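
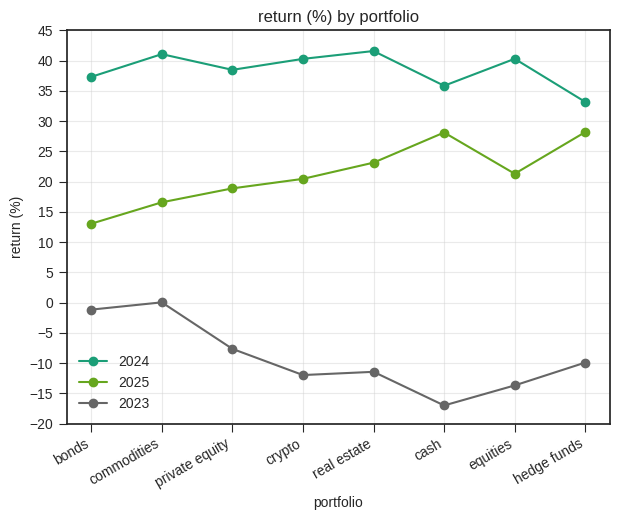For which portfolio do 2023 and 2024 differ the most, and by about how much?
equities: 2023 ≈ -15, 2024 ≈ 40 → gap ≈ 55. Next-largest (real estate) is only ≈ 50.

equities, ≈ 55 %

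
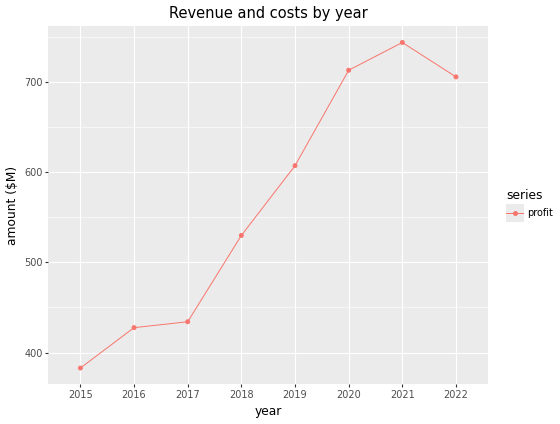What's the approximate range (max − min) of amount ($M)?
Max 2021 ≈ 750, min 2015 ≈ 400; range ≈ 350.

≈ 350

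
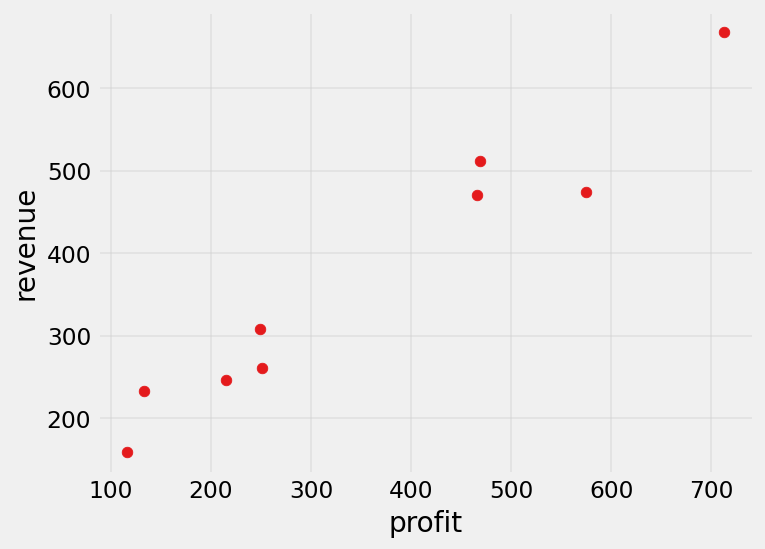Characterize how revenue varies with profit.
Points are positively correlated; strong (|r| ≈ 1.0).

positive, strong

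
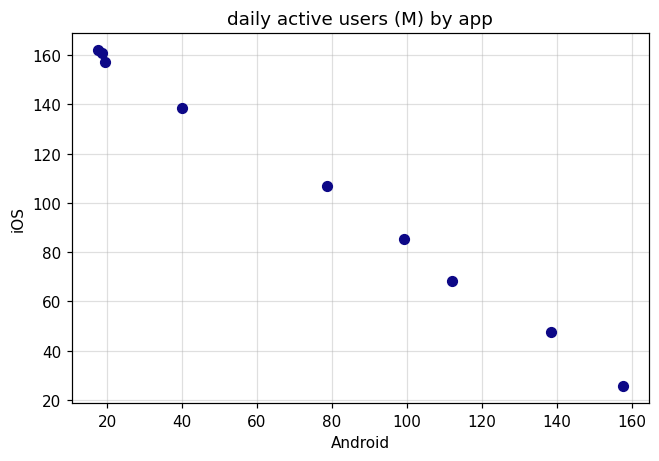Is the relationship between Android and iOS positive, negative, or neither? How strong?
Points are negatively correlated; strong (|r| ≈ 1.0).

negative, strong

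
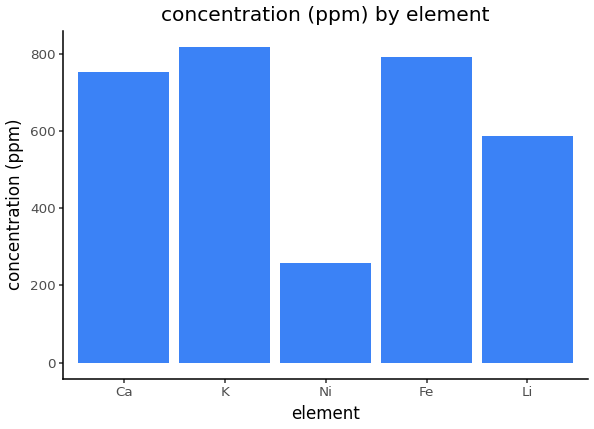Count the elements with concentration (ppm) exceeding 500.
4

Above 500: Ca, K, Fe, Li.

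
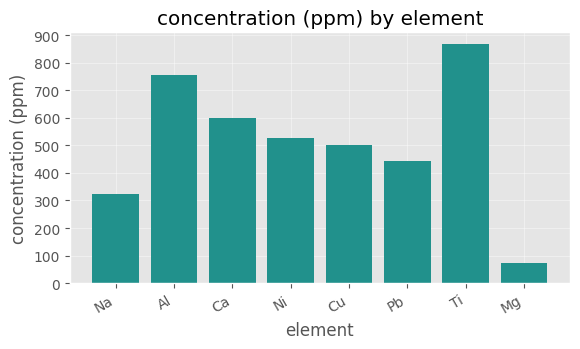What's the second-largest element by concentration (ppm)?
Al

Top 3: Ti ≈ 900, Al ≈ 800, Ca ≈ 600.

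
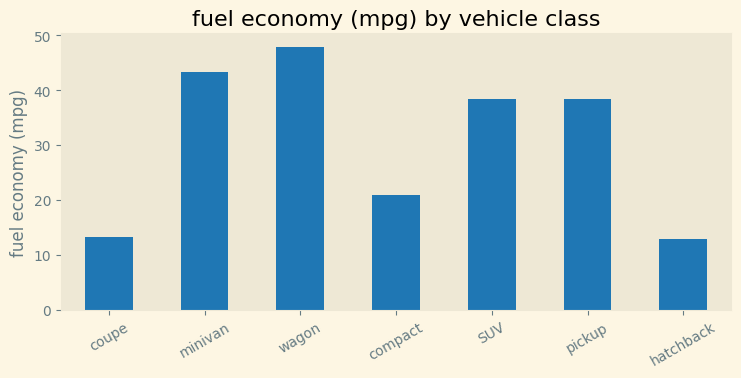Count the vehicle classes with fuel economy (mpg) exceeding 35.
Above 35: minivan, wagon, SUV, pickup.

4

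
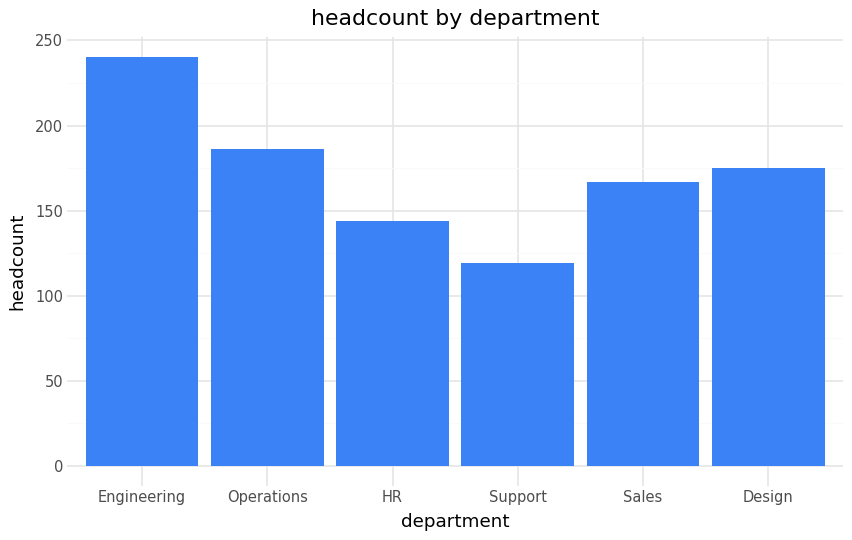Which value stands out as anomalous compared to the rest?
Engineering ≈ 240; the rest sit between ≈ 120 and ≈ 180.

Engineering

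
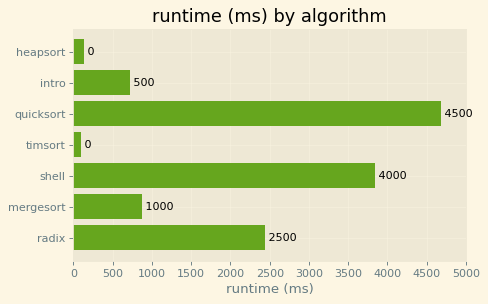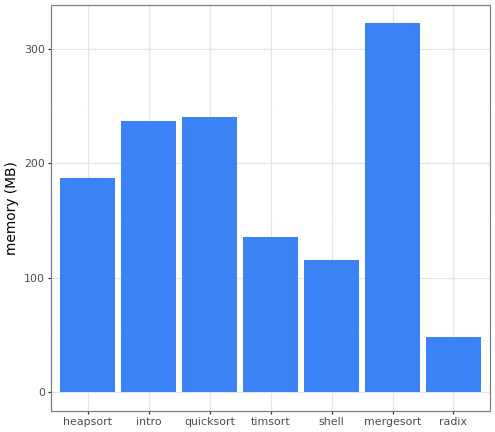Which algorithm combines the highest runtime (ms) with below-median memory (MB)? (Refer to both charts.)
Chart 2 median memory (MB) ≈ 200; below-median algorithms: timsort, shell, radix. Among those, shell has the highest runtime (ms) (≈ 4000).

shell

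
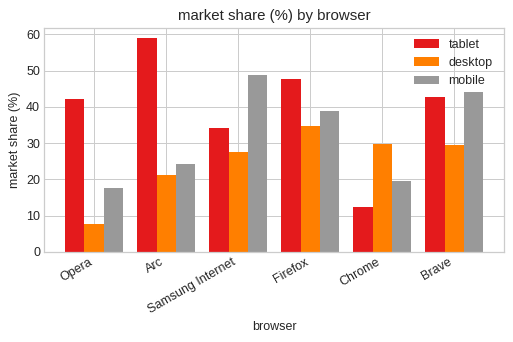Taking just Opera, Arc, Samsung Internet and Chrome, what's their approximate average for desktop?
≈ 22

(10 + 20 + 30 + 30) / 4 ≈ 22.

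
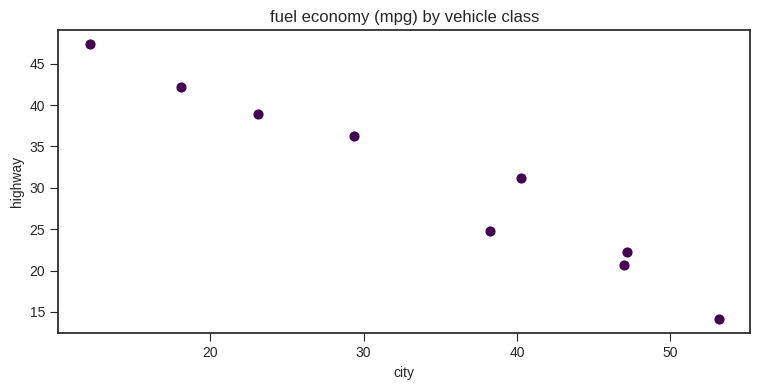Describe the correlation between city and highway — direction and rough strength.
Points are negatively correlated; strong (|r| ≈ 1.0).

negative, strong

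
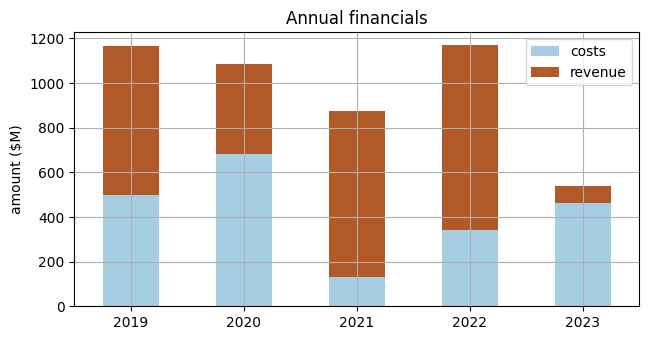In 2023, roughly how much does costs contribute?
costs top ≈ 500, bottom ≈ 0; segment ≈ 500.

≈ 500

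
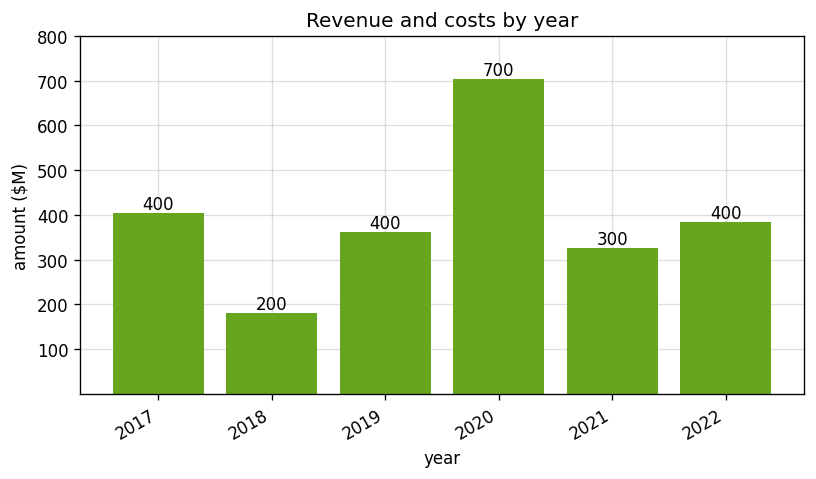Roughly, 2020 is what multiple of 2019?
≈ 1.75×

2020 ≈ 700, 2019 ≈ 400; 700/400 ≈ 1.75.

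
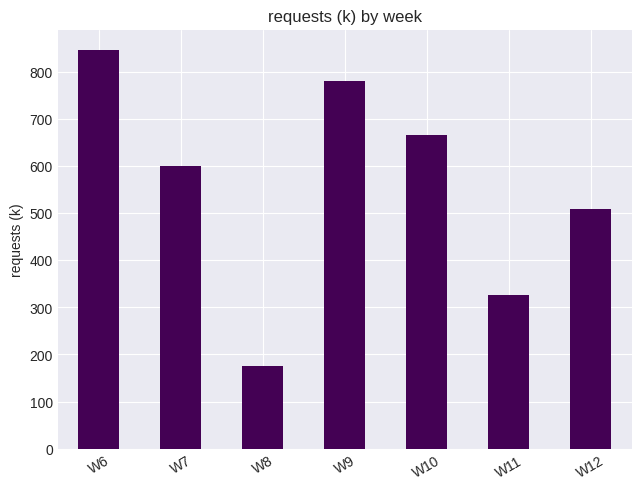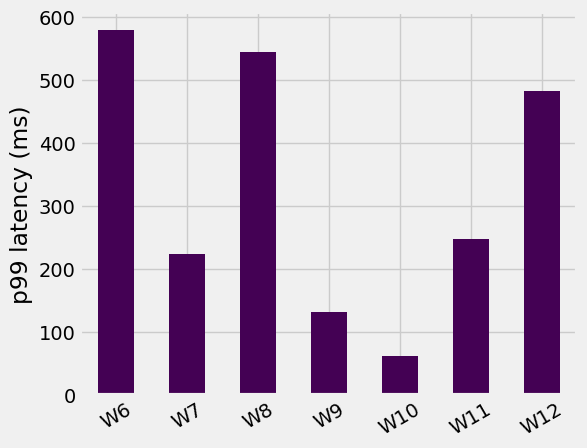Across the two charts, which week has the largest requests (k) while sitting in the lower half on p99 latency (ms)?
W9

Chart 2 median p99 latency (ms) ≈ 200; below-median weeks: W7, W9, W10. Among those, W9 has the highest requests (k) (≈ 800).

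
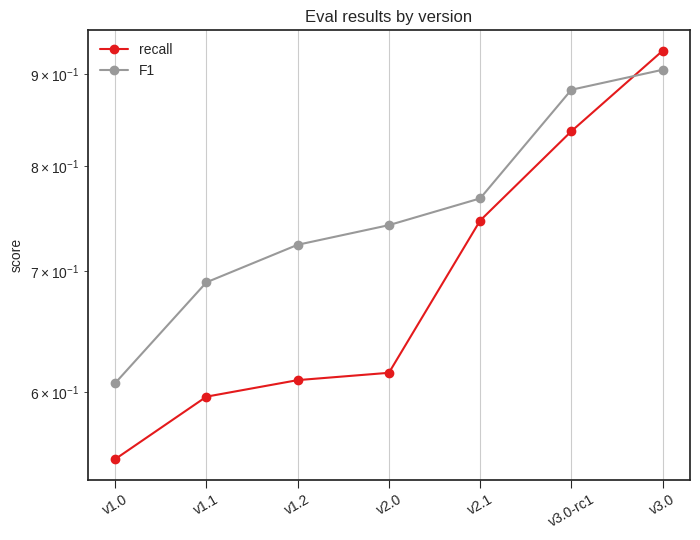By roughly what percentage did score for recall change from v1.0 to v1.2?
v1.0 ≈ 0.55, v1.2 ≈ 0.60; (0.60 − 0.55) / 0.55 ≈ +9.1%.

≈ +9.1%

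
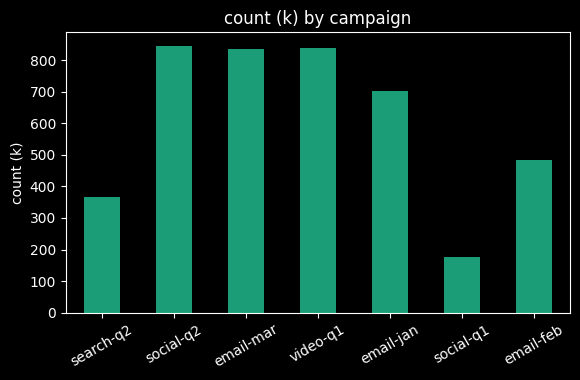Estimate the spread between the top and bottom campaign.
Max social-q2 ≈ 800, min social-q1 ≈ 200; range ≈ 600.

≈ 600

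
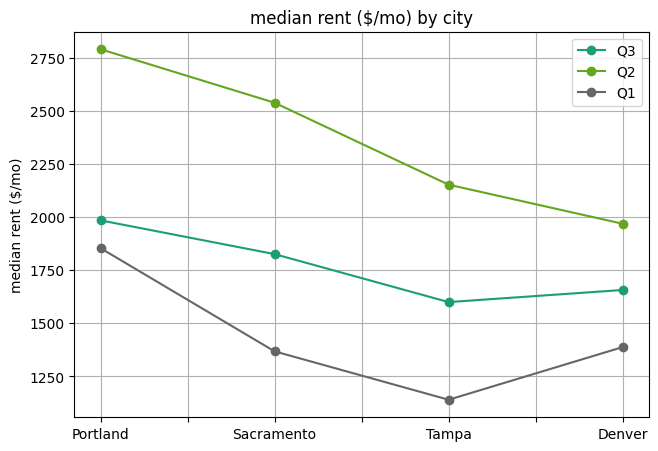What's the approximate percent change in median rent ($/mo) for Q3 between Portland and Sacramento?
≈ -10%

Portland ≈ 2000, Sacramento ≈ 1800; (1800 − 2000) / 2000 ≈ -10%.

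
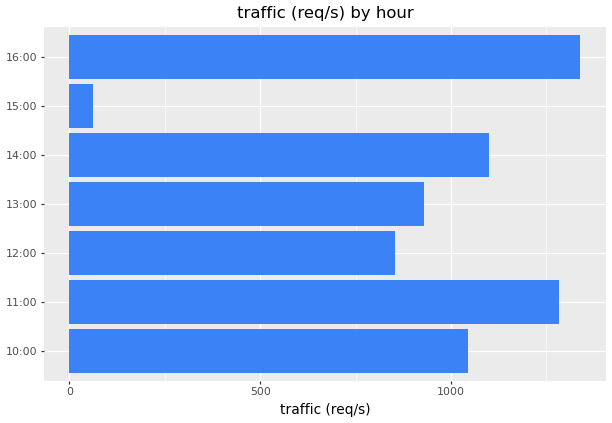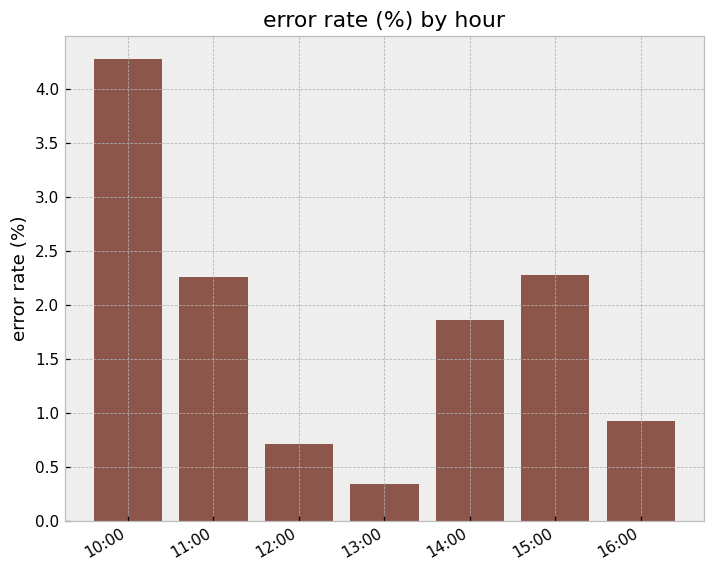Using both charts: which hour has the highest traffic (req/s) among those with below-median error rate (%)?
Chart 2 median error rate (%) ≈ 2; below-median hours: 12:00, 13:00, 16:00. Among those, 16:00 has the highest traffic (req/s) (≈ 1400).

16:00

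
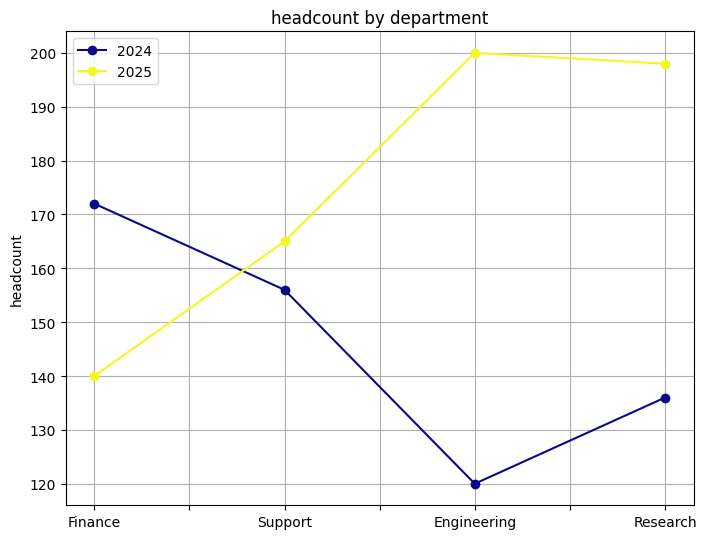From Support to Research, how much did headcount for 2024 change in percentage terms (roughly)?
≈ -12.5%

Support ≈ 160, Research ≈ 140; (140 − 160) / 160 ≈ -12.5%.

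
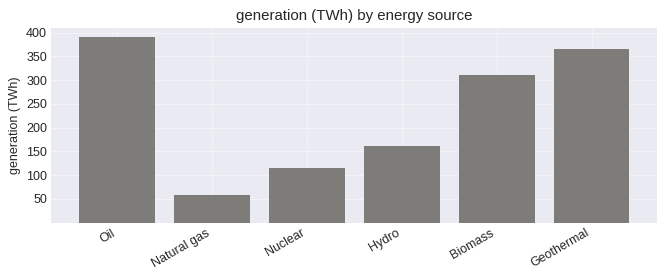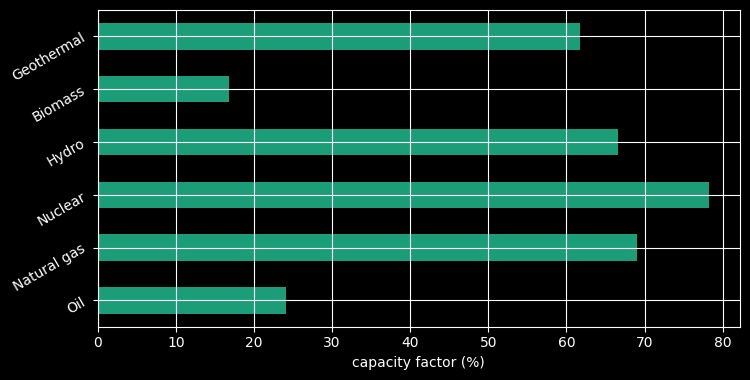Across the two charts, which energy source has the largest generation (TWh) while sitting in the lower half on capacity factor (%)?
Oil

Chart 2 median capacity factor (%) ≈ 60; below-median energy sources: Oil, Biomass, Geothermal. Among those, Oil has the highest generation (TWh) (≈ 400).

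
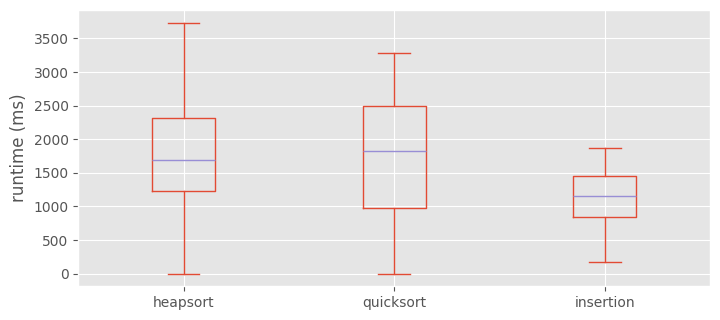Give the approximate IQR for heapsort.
≈ 1100

Q3 ≈ 2300, Q1 ≈ 1200; IQR ≈ 1100.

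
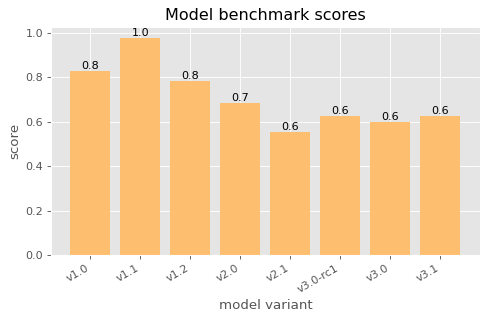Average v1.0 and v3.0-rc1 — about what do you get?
≈ 0.7

(0.8 + 0.6) / 2 ≈ 0.7.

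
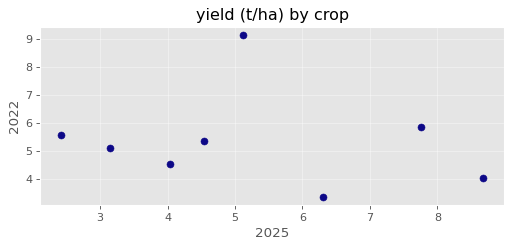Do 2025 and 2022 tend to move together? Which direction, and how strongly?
Points are roughly uncorrelated; weak (|r| ≈ 0.2).

no clear correlation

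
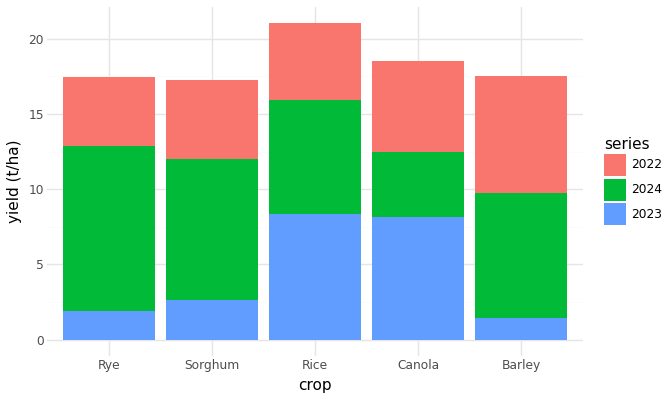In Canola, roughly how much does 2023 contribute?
≈ 8

2023 top ≈ 8, bottom ≈ 0; segment ≈ 8.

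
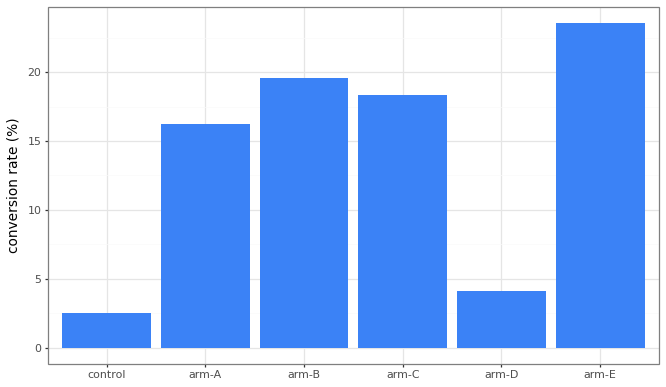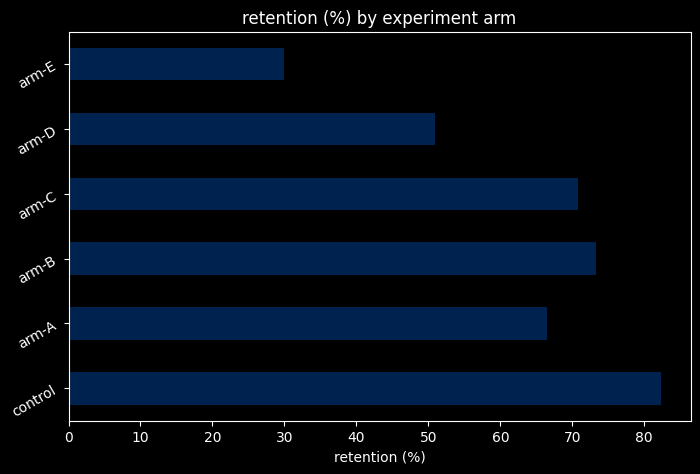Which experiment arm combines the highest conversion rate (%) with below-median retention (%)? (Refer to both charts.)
Chart 2 median retention (%) ≈ 70; below-median experiment arms: arm-A, arm-D, arm-E. Among those, arm-E has the highest conversion rate (%) (≈ 25).

arm-E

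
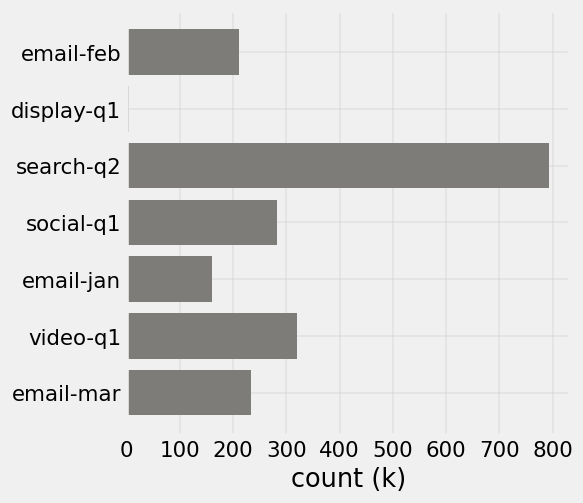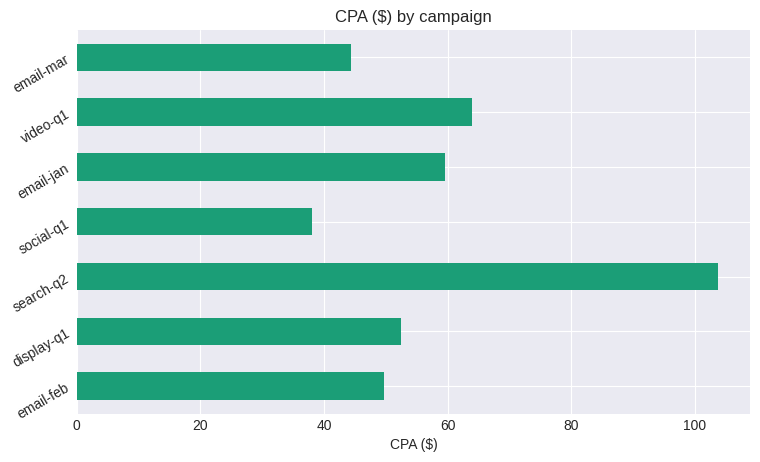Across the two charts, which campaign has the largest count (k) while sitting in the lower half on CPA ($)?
Chart 2 median CPA ($) ≈ 50; below-median campaigns: email-feb, social-q1, email-mar. Among those, social-q1 has the highest count (k) (≈ 300).

social-q1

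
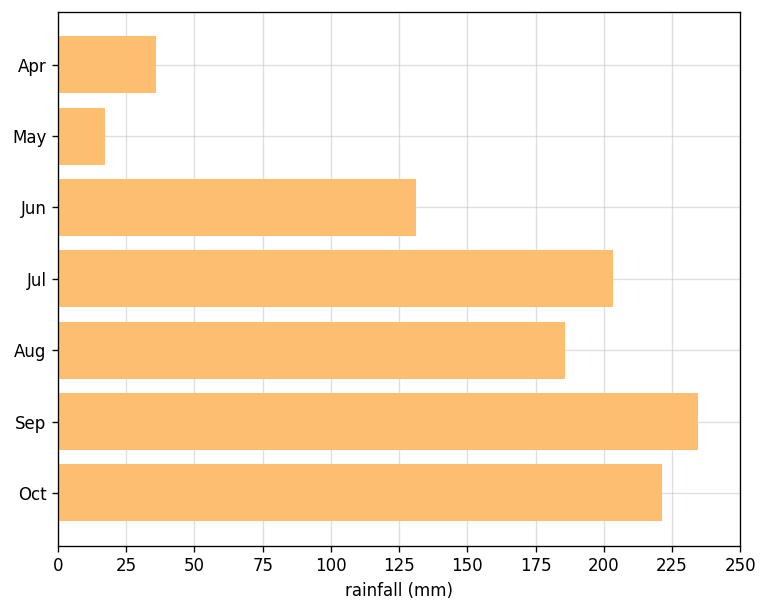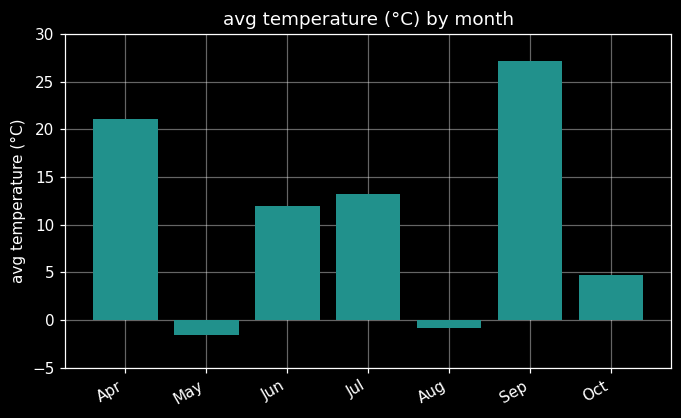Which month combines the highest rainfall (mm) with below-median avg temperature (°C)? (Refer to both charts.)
Chart 2 median avg temperature (°C) ≈ 10; below-median months: May, Aug, Oct. Among those, Oct has the highest rainfall (mm) (≈ 225).

Oct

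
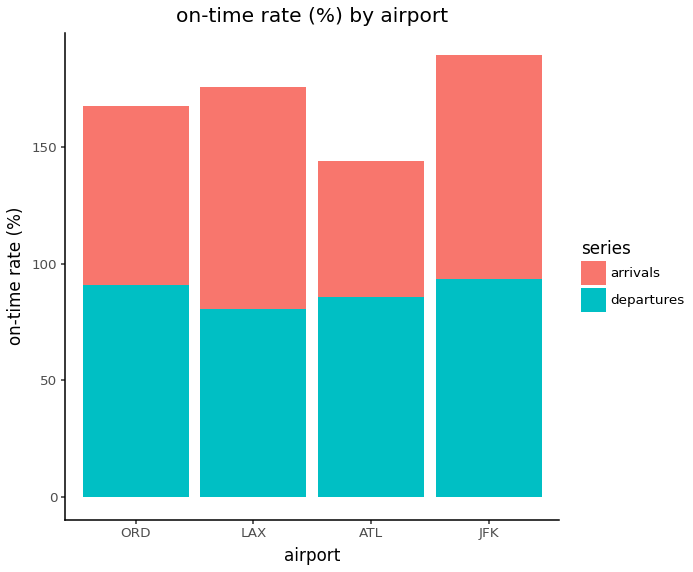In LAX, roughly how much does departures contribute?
departures top ≈ 80, bottom ≈ 0; segment ≈ 80.

≈ 80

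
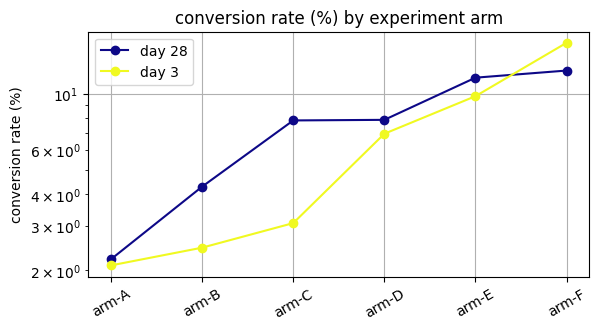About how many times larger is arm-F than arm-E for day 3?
arm-F ≈ 16, arm-E ≈ 10; 16/10 ≈ 1.6.

≈ 1.6×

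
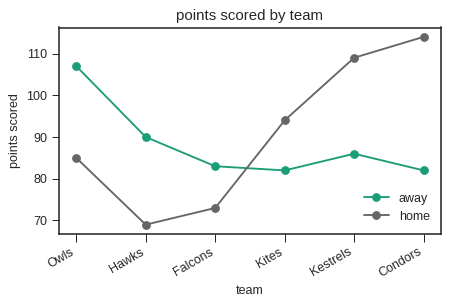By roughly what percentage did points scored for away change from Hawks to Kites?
Hawks ≈ 90, Kites ≈ 80; (80 − 90) / 90 ≈ -11.1%.

≈ -11.1%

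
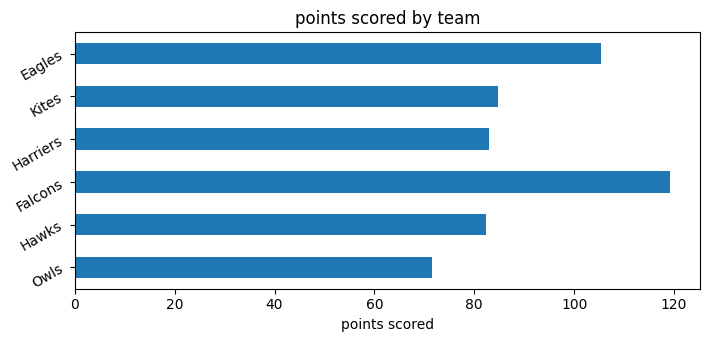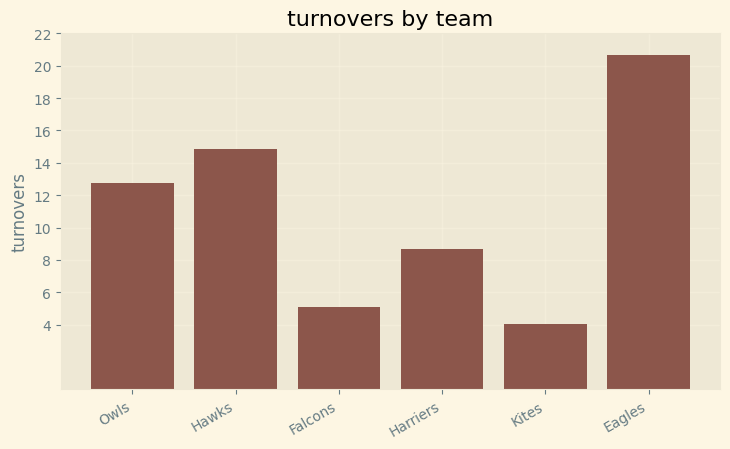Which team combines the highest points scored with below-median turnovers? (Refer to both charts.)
Falcons

Chart 2 median turnovers ≈ 10; below-median teams: Falcons, Harriers, Kites. Among those, Falcons has the highest points scored (≈ 120).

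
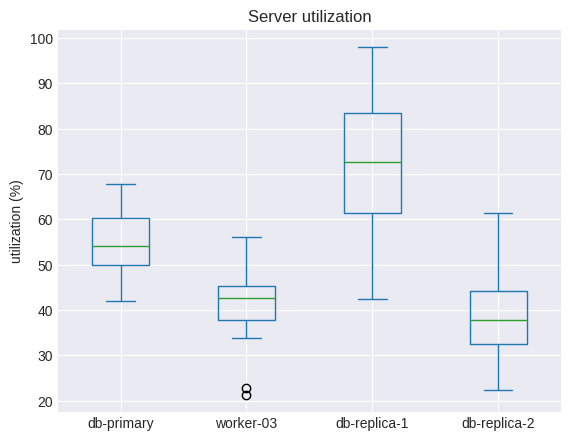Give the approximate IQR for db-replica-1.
≈ 25

Q3 ≈ 85, Q1 ≈ 60; IQR ≈ 25.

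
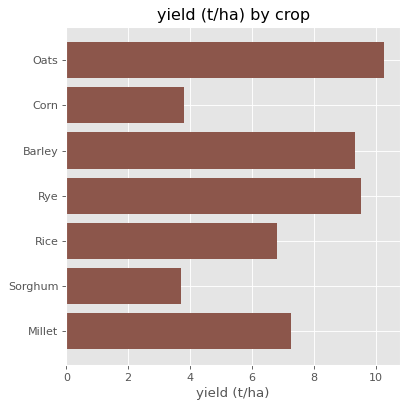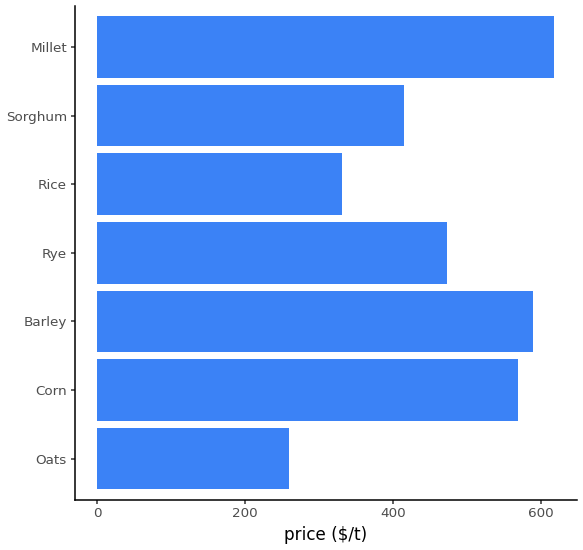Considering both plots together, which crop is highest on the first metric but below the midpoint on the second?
Chart 2 median price ($/t) ≈ 500; below-median crops: Oats, Rice, Sorghum. Among those, Oats has the highest yield (t/ha) (≈ 10).

Oats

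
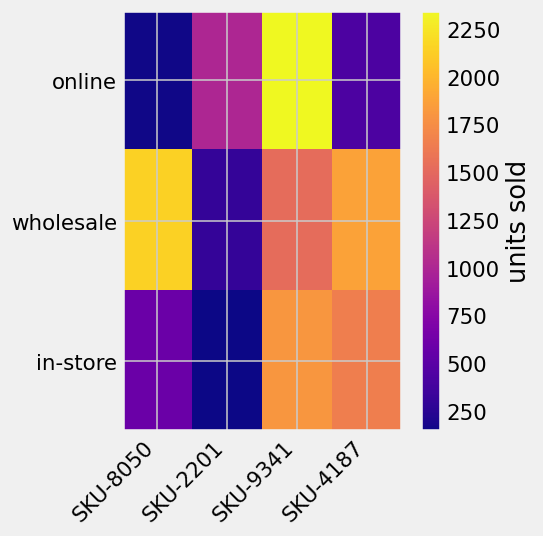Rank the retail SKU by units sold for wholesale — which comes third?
Top 4 for wholesale: SKU-8050 ≈ 2200, SKU-4187 ≈ 1800, SKU-9341 ≈ 1600, SKU-2201 ≈ 400.

SKU-9341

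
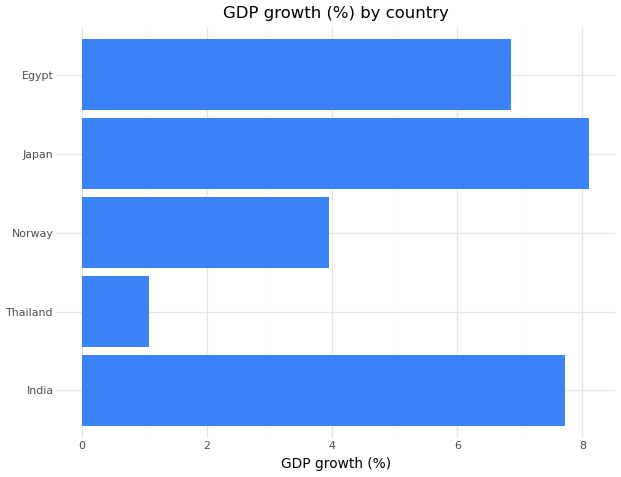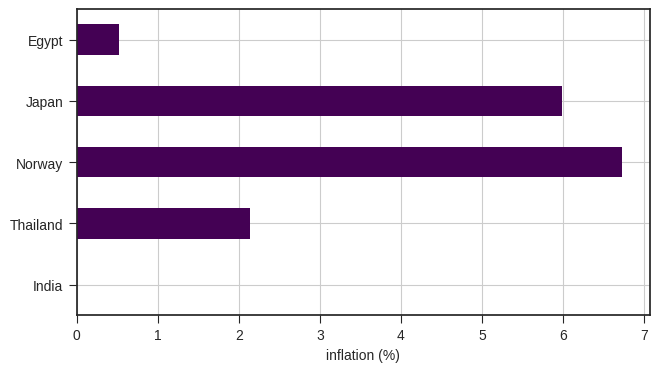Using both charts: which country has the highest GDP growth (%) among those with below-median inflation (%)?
Chart 2 median inflation (%) ≈ 2; below-median countries: India, Egypt. Among those, India has the highest GDP growth (%) (≈ 8).

India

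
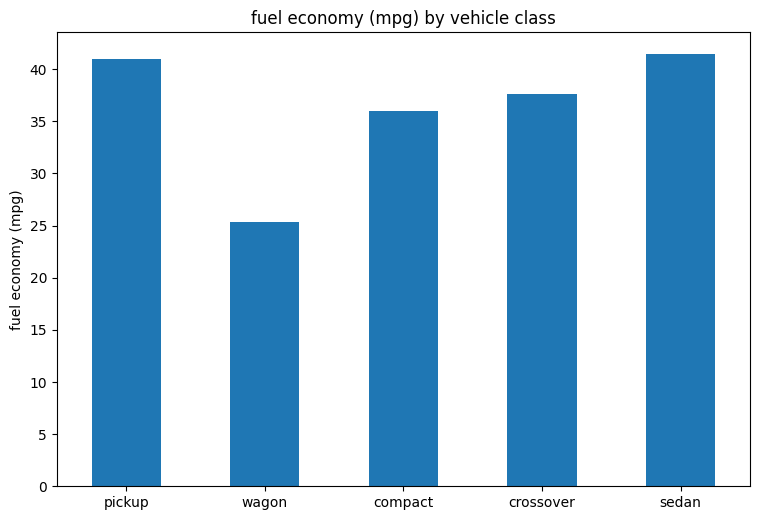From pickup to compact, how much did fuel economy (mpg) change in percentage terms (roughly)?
≈ -12.5%

pickup ≈ 40, compact ≈ 35; (35 − 40) / 40 ≈ -12.5%.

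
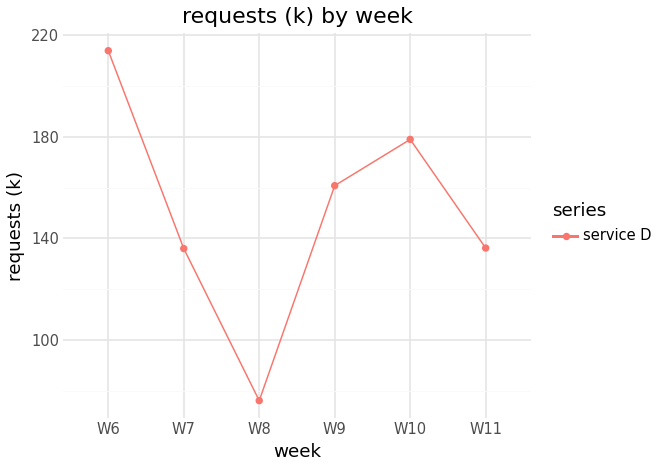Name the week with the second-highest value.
Top 3: W6 ≈ 220, W10 ≈ 180, W9 ≈ 160.

W10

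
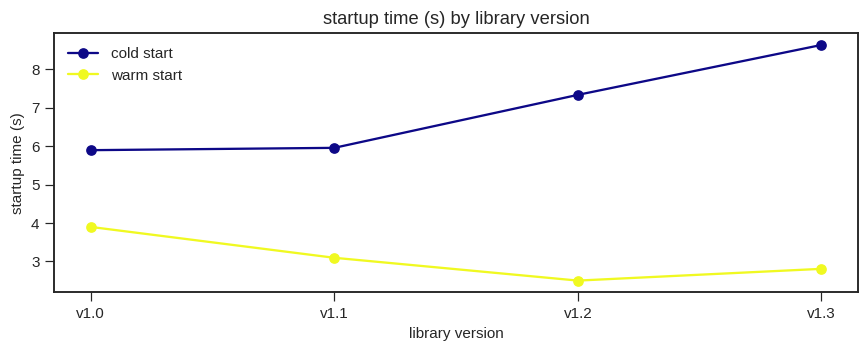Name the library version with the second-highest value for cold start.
v1.2

Top 3 for cold start: v1.3 ≈ 9, v1.2 ≈ 7, v1.1 ≈ 6.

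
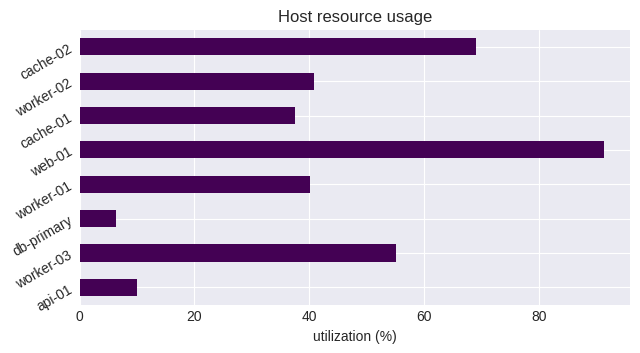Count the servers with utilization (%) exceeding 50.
Above 50: worker-03, web-01, cache-02.

3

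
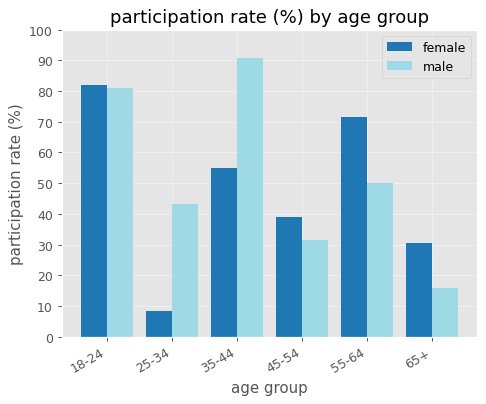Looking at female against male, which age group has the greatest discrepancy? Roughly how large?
35-44, ≈ 40 %

35-44: female ≈ 50, male ≈ 90 → gap ≈ 40. Next-largest (25-34) is only ≈ 30.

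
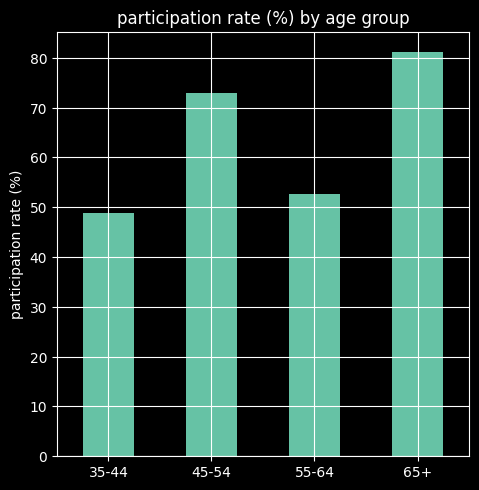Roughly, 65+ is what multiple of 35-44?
65+ ≈ 80, 35-44 ≈ 50; 80/50 ≈ 1.6.

≈ 1.6×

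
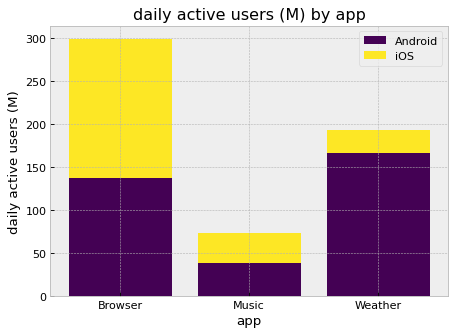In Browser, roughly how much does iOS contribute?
iOS top ≈ 300, bottom ≈ 125; segment ≈ 175.

≈ 175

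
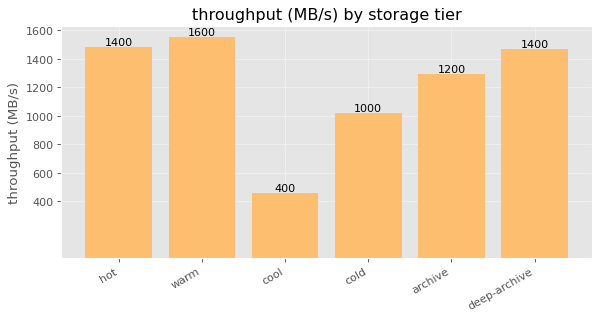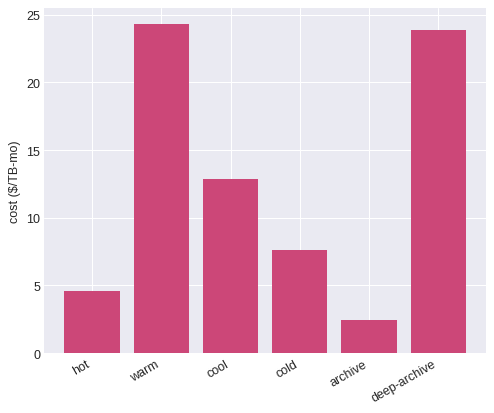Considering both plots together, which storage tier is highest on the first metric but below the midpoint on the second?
Chart 2 median cost ($/TB-mo) ≈ 10; below-median storage tiers: hot, cold, archive. Among those, hot has the highest throughput (MB/s) (≈ 1400).

hot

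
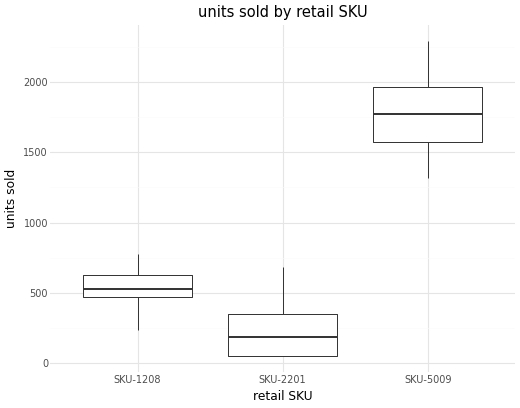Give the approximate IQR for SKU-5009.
Q3 ≈ 2000, Q1 ≈ 1600; IQR ≈ 400.

≈ 400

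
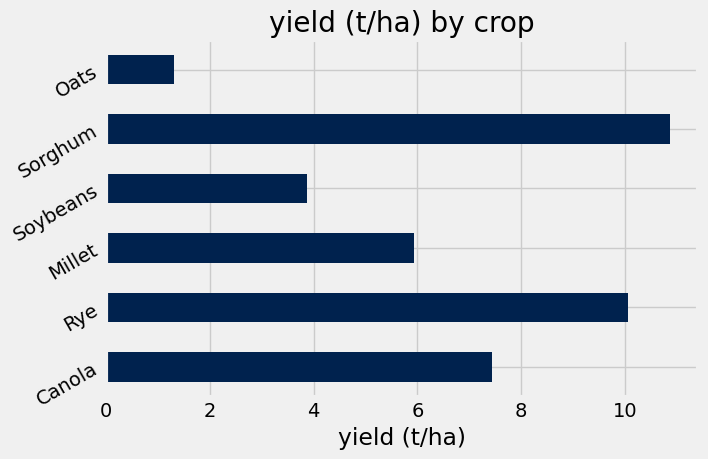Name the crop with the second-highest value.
Top 3: Sorghum ≈ 11, Rye ≈ 10, Canola ≈ 7.

Rye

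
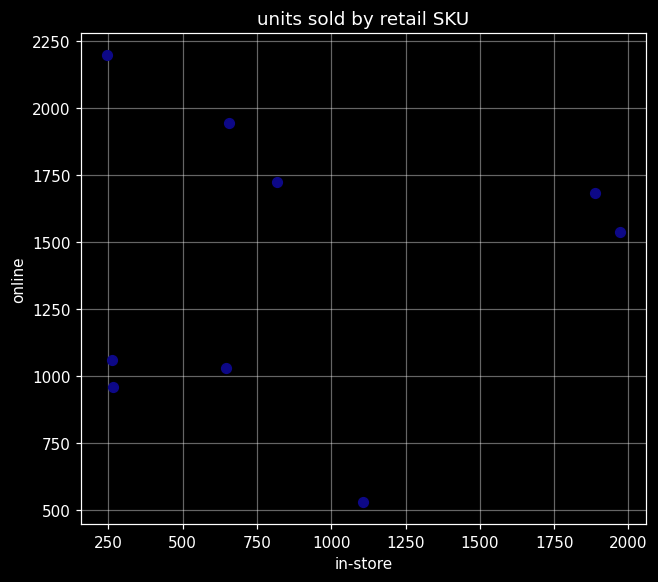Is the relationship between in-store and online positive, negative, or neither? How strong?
Points are roughly uncorrelated; weak (|r| ≈ 0.1).

no clear correlation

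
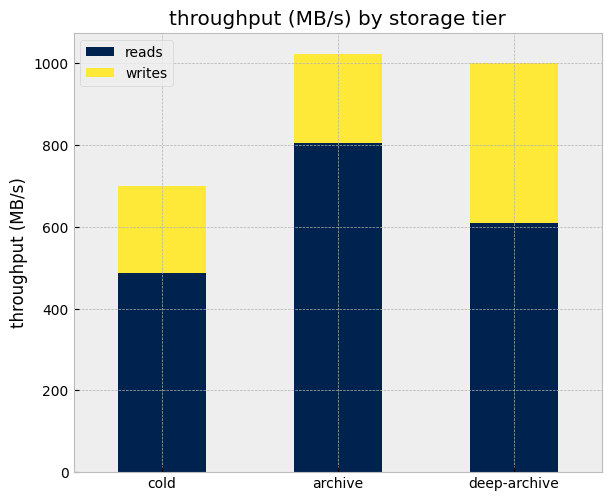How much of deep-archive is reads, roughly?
reads top ≈ 600, bottom ≈ 0; segment ≈ 600.

≈ 600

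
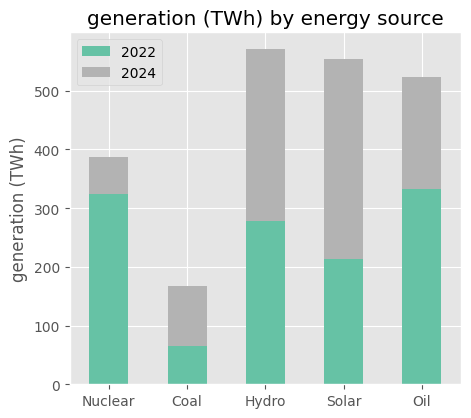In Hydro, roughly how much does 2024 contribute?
2024 top ≈ 550, bottom ≈ 300; segment ≈ 250.

≈ 250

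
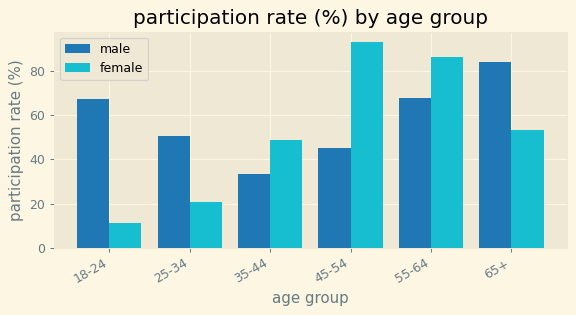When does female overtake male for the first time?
25-34: female ≈ 20 vs male ≈ 50 (not yet); 35-44: female ≈ 50 vs male ≈ 30 (first crossover).

35-44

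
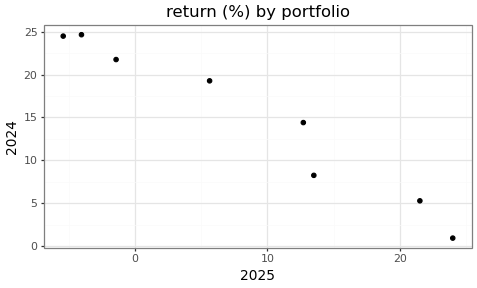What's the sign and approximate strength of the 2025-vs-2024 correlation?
Points are negatively correlated; strong (|r| ≈ 1.0).

negative, strong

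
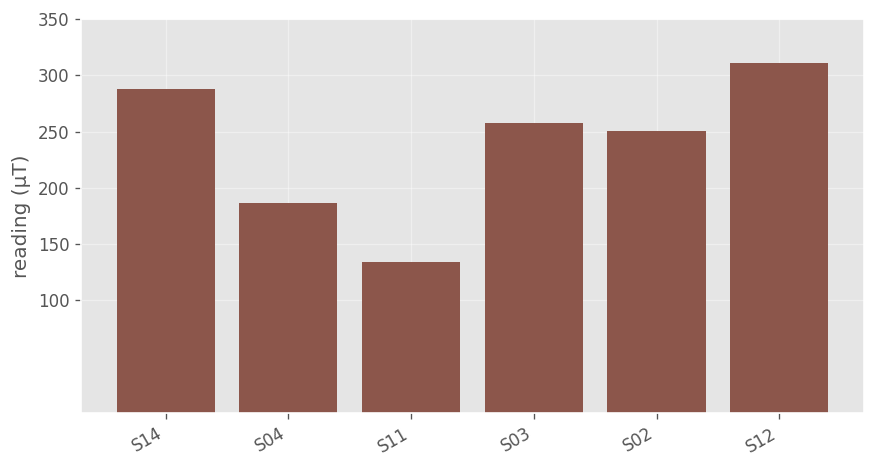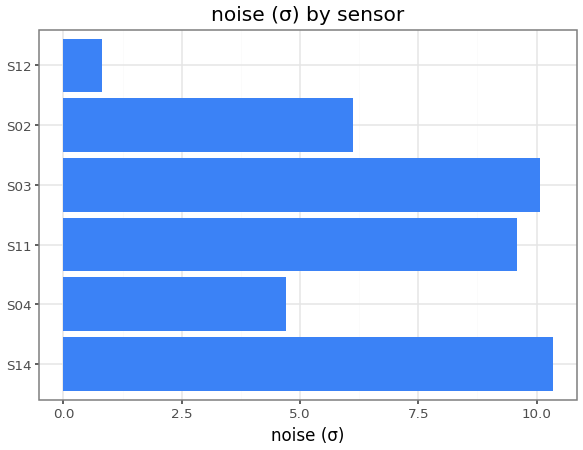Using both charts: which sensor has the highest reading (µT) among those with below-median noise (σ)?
S12

Chart 2 median noise (σ) ≈ 8; below-median sensors: S04, S02, S12. Among those, S12 has the highest reading (µT) (≈ 300).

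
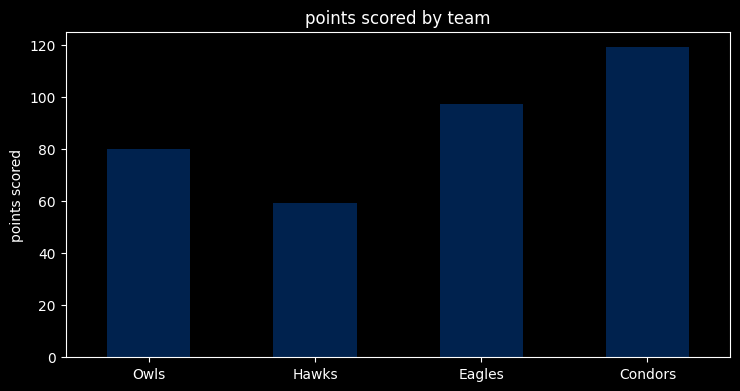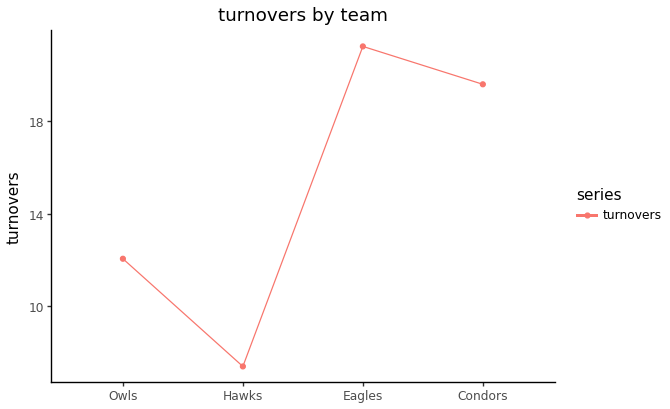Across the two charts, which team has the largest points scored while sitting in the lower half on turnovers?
Owls

Chart 2 median turnovers ≈ 16; below-median teams: Owls, Hawks. Among those, Owls has the highest points scored (≈ 80).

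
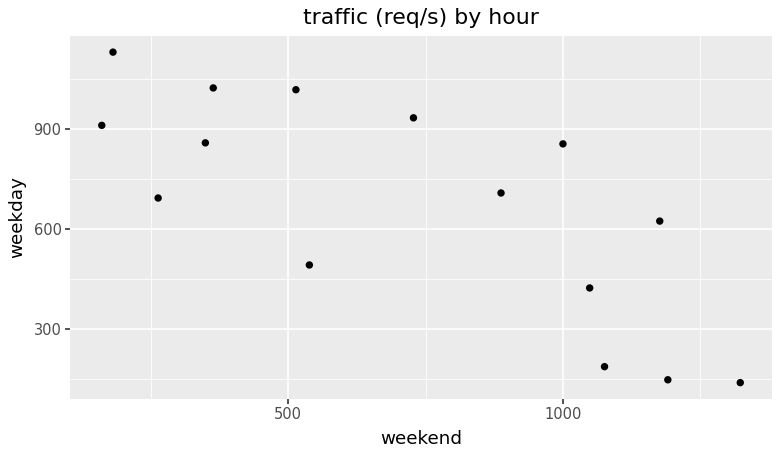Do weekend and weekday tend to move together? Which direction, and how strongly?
Points are negatively correlated; strong (|r| ≈ 0.8).

negative, strong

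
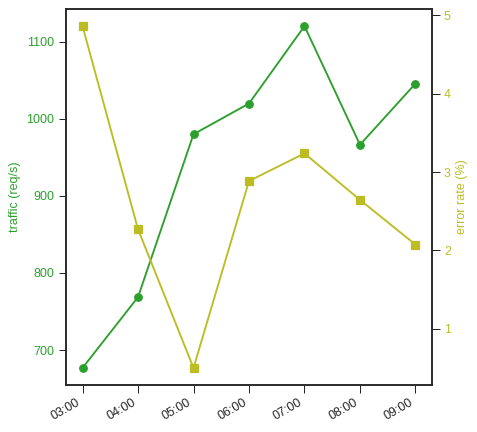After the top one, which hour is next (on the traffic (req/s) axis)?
09:00

Top 3 (on the traffic (req/s) axis): 07:00 ≈ 1100, 09:00 ≈ 1050, 06:00 ≈ 1000.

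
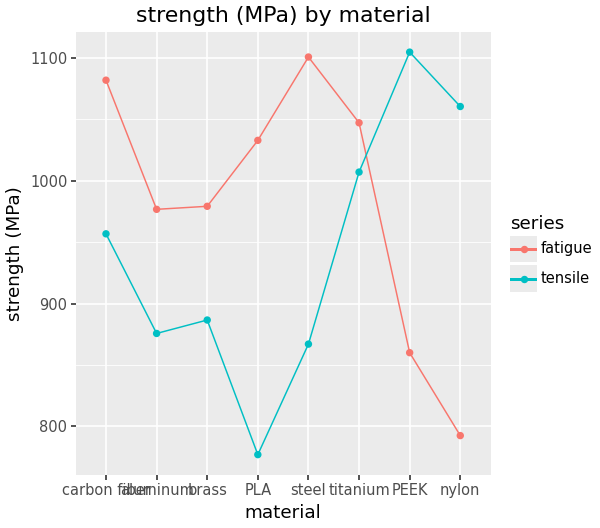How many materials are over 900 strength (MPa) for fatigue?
6

Above 900: carbon fiber, aluminum, brass, PLA, steel, titanium.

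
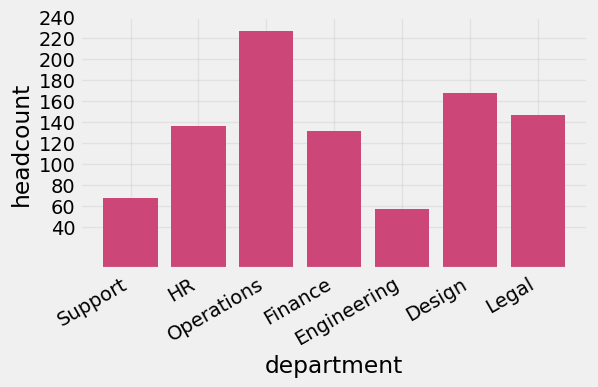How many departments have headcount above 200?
1

Above 200: Operations.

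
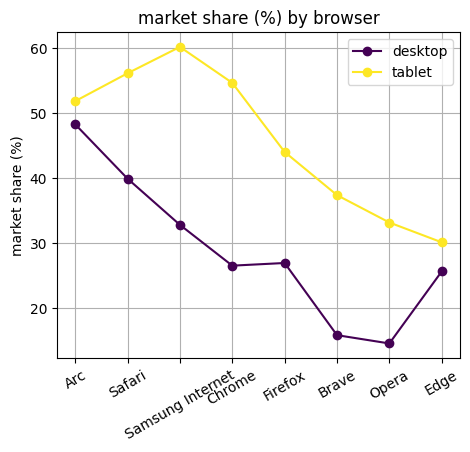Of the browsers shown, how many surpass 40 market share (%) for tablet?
Above 40: Arc, Safari, Samsung Internet, Chrome, Firefox.

5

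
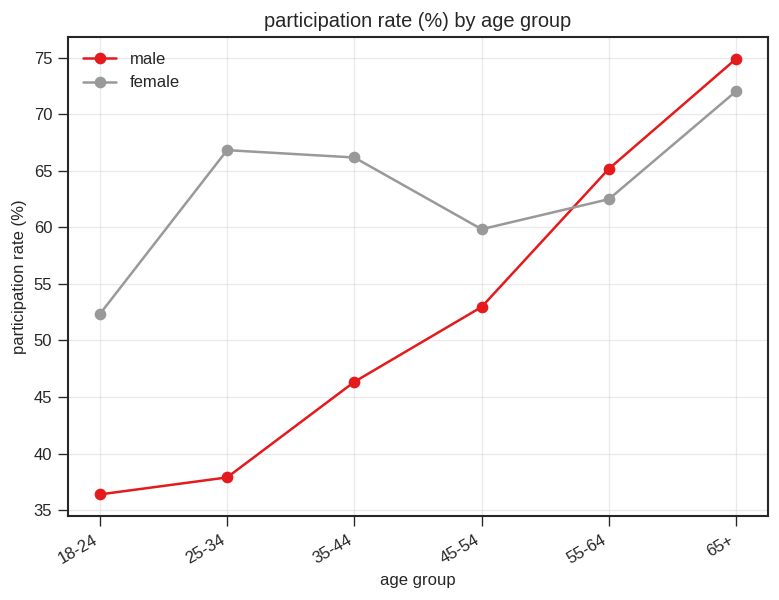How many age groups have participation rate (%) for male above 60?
Above 60: 55-64, 65+.

2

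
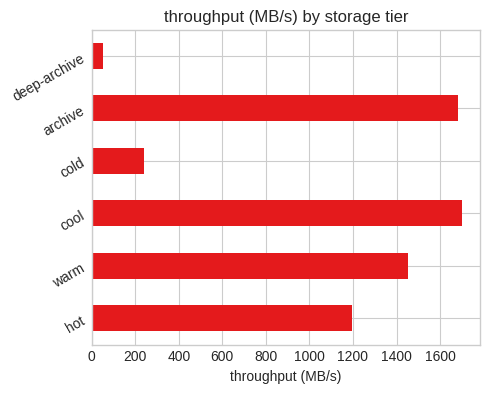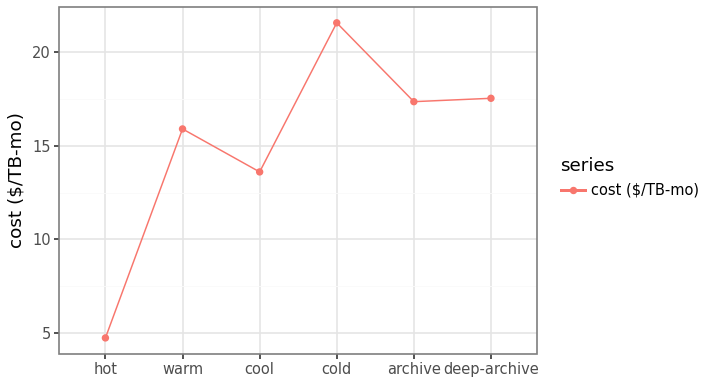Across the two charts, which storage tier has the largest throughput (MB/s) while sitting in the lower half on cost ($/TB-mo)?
Chart 2 median cost ($/TB-mo) ≈ 16; below-median storage tiers: hot, warm, cool. Among those, cool has the highest throughput (MB/s) (≈ 1600).

cool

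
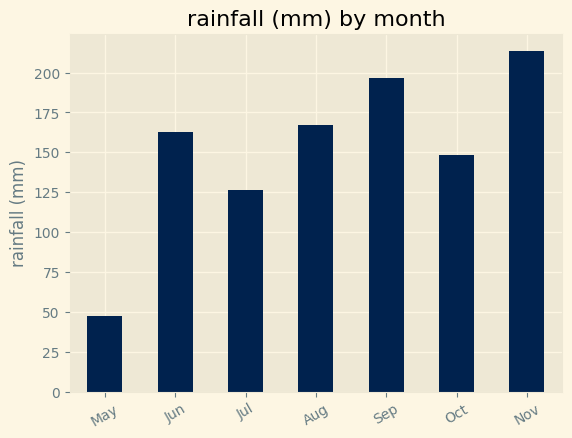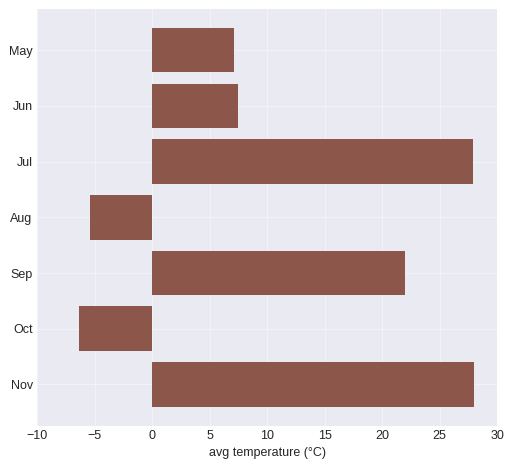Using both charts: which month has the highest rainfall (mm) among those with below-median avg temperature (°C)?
Chart 2 median avg temperature (°C) ≈ 10; below-median months: May, Aug, Oct. Among those, Aug has the highest rainfall (mm) (≈ 160).

Aug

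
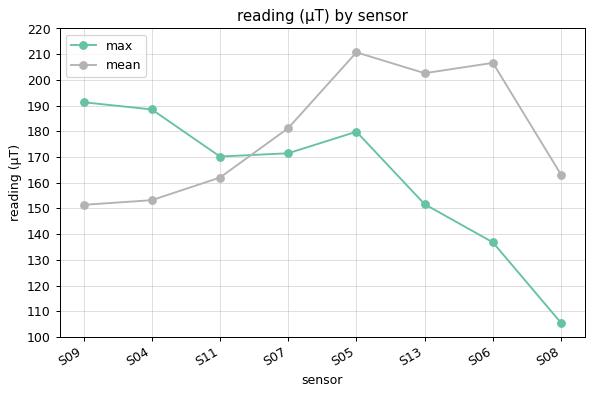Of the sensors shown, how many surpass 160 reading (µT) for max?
5

Above 160: S09, S04, S11, S07, S05.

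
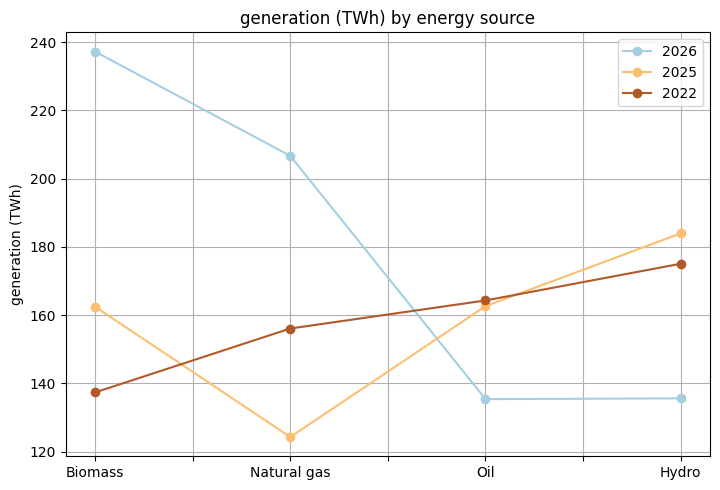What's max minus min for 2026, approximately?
≈ 100

Max Biomass ≈ 240, min Oil ≈ 140; range ≈ 100.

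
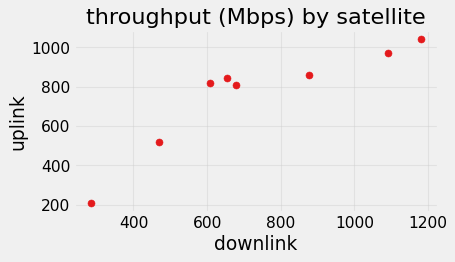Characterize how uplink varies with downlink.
positive, strong

Points are positively correlated; strong (|r| ≈ 0.9).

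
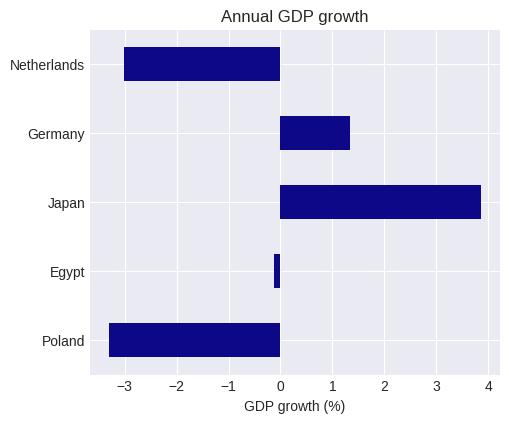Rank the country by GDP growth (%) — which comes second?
Germany

Top 3: Japan ≈ 4, Germany ≈ 1, Egypt ≈ 0.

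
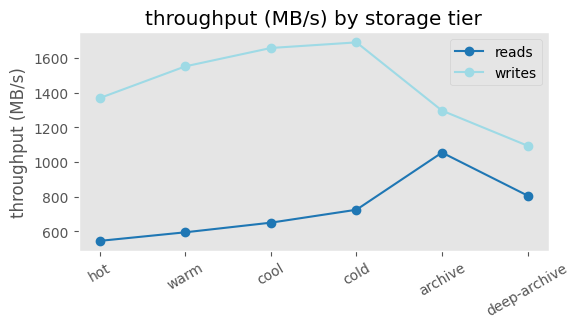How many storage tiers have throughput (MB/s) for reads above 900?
1

Above 900: archive.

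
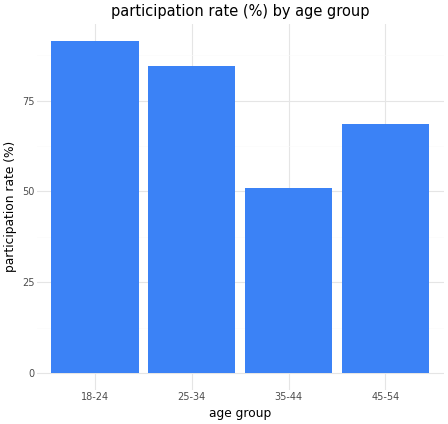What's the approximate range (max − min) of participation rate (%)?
Max 18-24 ≈ 90, min 35-44 ≈ 50; range ≈ 40.

≈ 40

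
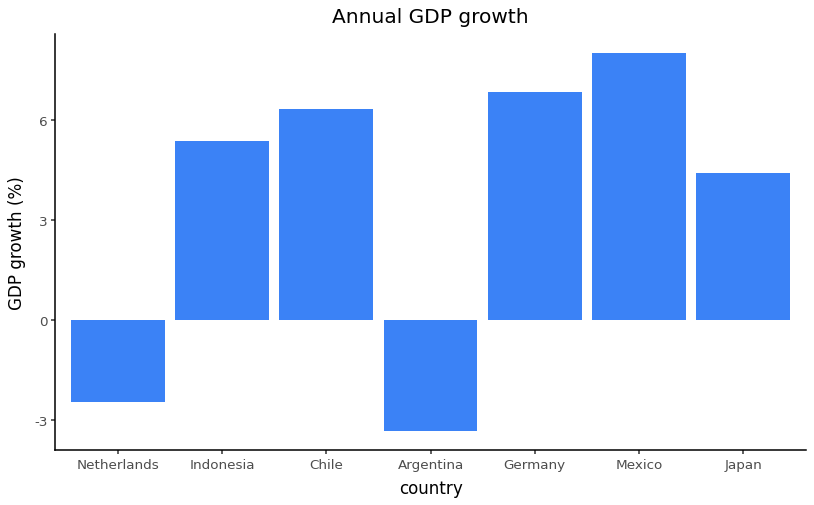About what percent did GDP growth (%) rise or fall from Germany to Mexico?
Germany ≈ 7, Mexico ≈ 8; (8 − 7) / 7 ≈ +14.3%.

≈ +14.3%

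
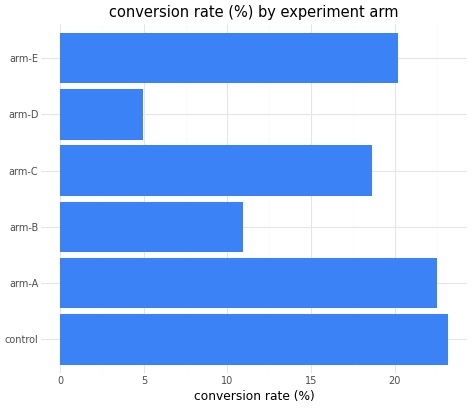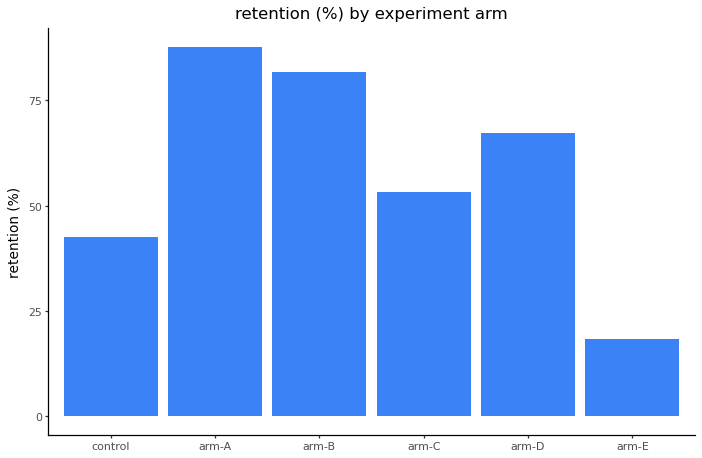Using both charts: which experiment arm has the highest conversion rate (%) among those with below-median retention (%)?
control

Chart 2 median retention (%) ≈ 60; below-median experiment arms: control, arm-C, arm-E. Among those, control has the highest conversion rate (%) (≈ 25).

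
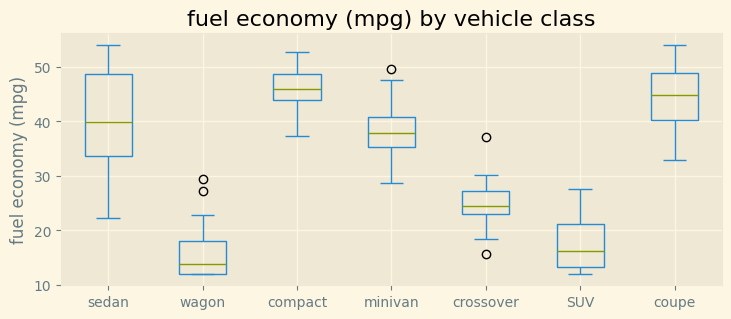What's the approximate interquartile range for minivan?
≈ 5

Q3 ≈ 40, Q1 ≈ 35; IQR ≈ 5.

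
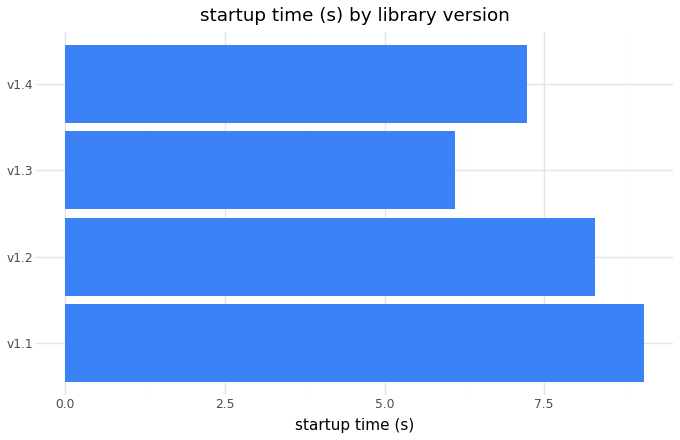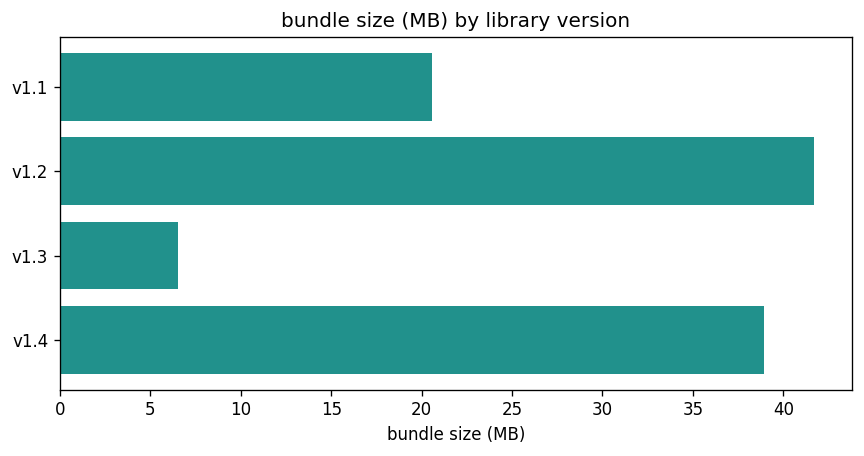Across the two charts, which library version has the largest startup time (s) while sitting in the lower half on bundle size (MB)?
v1.1

Chart 2 median bundle size (MB) ≈ 30; below-median library versions: v1.1, v1.3. Among those, v1.1 has the highest startup time (s) (≈ 9).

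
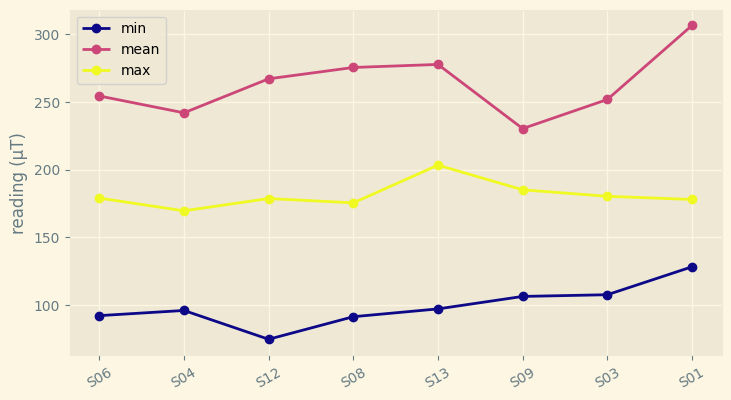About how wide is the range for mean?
Max S01 ≈ 300, min S09 ≈ 240; range ≈ 60.

≈ 60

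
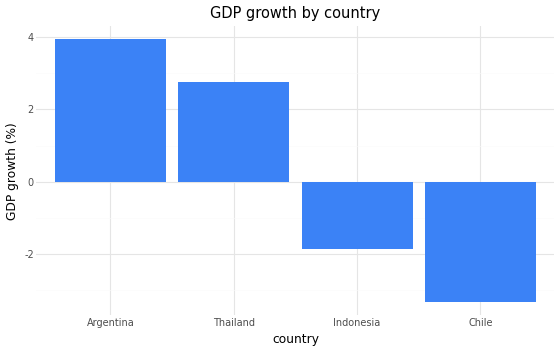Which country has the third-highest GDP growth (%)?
Indonesia

Top 4: Argentina ≈ 4, Thailand ≈ 3, Indonesia ≈ -2, Chile ≈ -3.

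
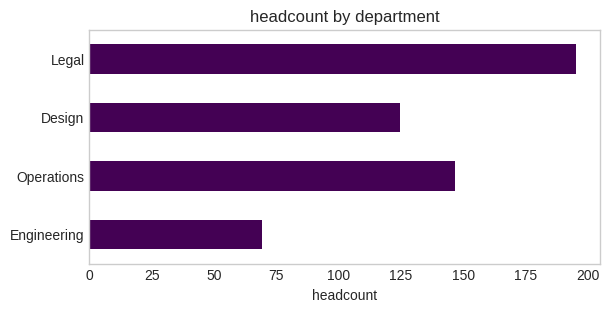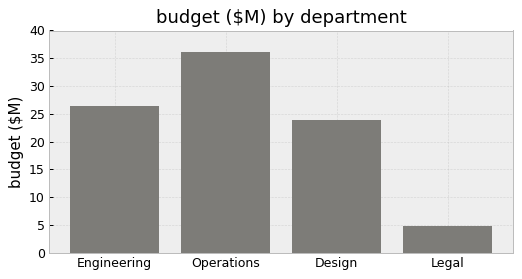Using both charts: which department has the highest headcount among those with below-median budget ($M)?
Chart 2 median budget ($M) ≈ 25; below-median departments: Design, Legal. Among those, Legal has the highest headcount (≈ 200).

Legal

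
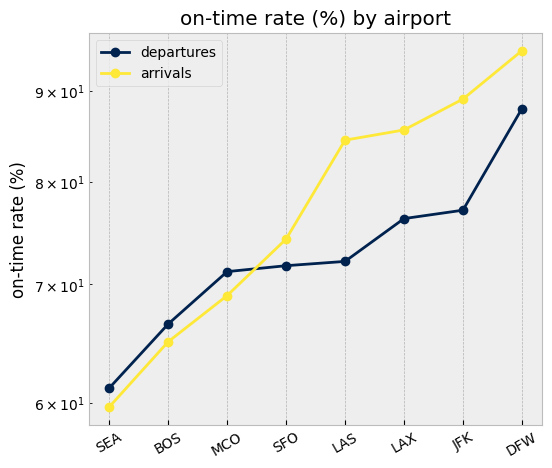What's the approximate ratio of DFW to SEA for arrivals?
≈ 1.58×

DFW ≈ 95, SEA ≈ 60; 95/60 ≈ 1.58.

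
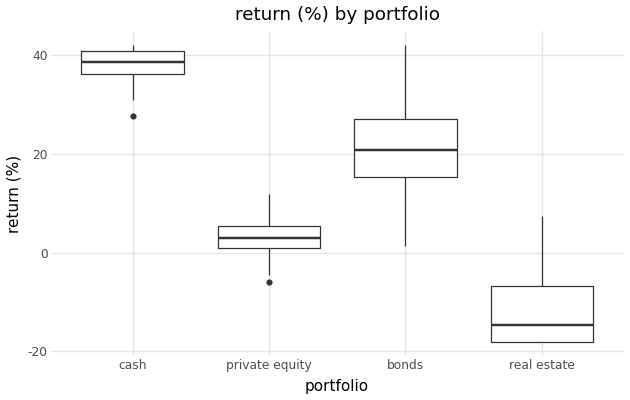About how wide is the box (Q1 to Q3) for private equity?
Q3 ≈ 5, Q1 ≈ 0; IQR ≈ 5.

≈ 5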